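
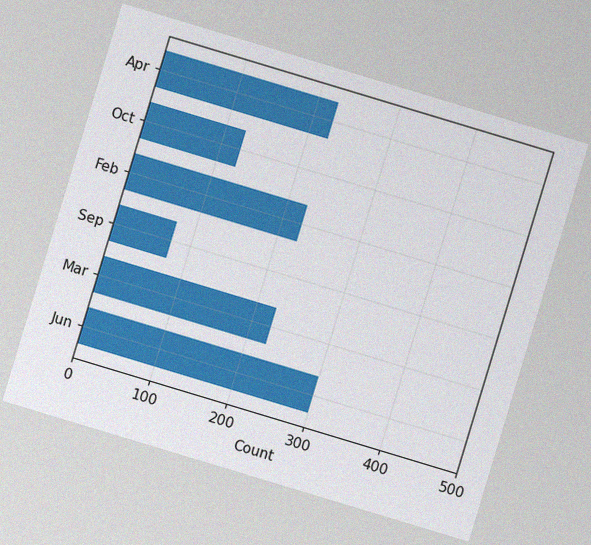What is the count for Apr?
225

The chart is tilted about 17° clockwise, with some photo noise. Reading along the chart's x-axis, the Apr bar reaches 225.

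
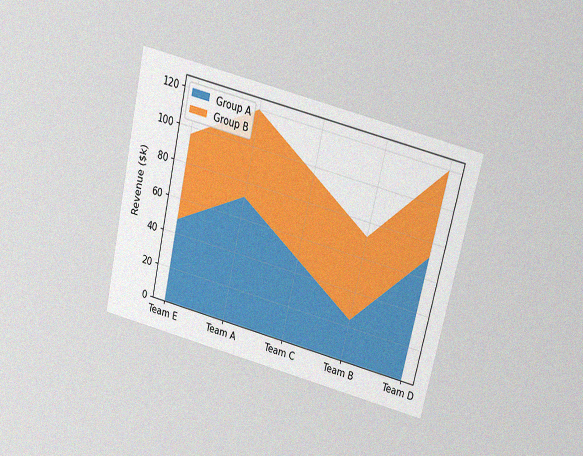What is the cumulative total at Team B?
$72k

The chart is tilted about 13° clockwise and viewed slightly from above, with some photo noise. The stacked total at Team B reaches $72k.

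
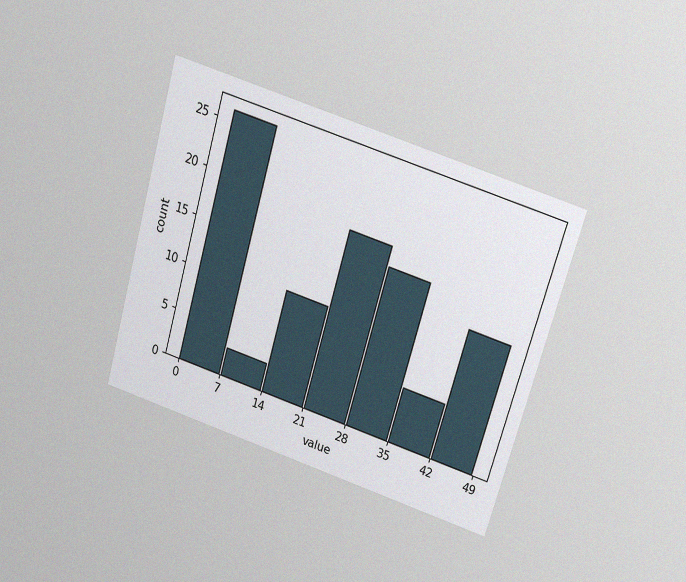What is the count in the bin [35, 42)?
6

The chart is tilted about 17° clockwise and viewed slightly from above, with some photo noise. The [35, 42) bin has height 6.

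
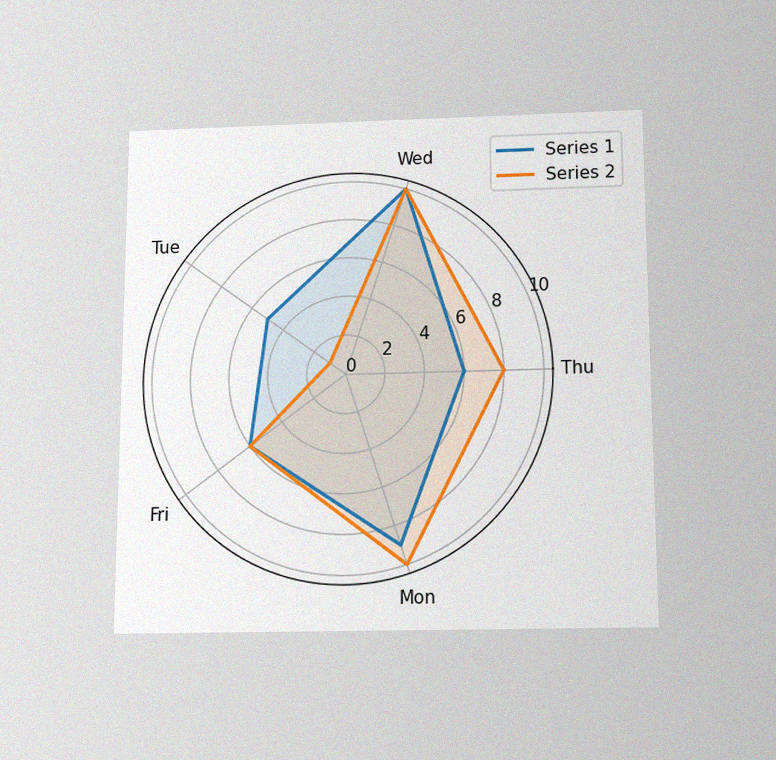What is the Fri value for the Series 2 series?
The chart is viewed slightly from below, with some photo noise. On the Fri axis, Series 2 reaches 6.

6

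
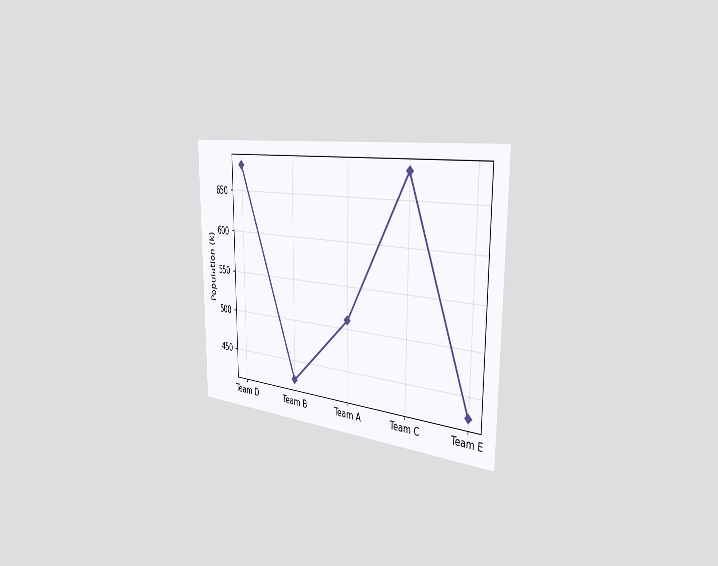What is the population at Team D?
The chart is viewed slightly from the right. At Team D, the line is at 680k.

680k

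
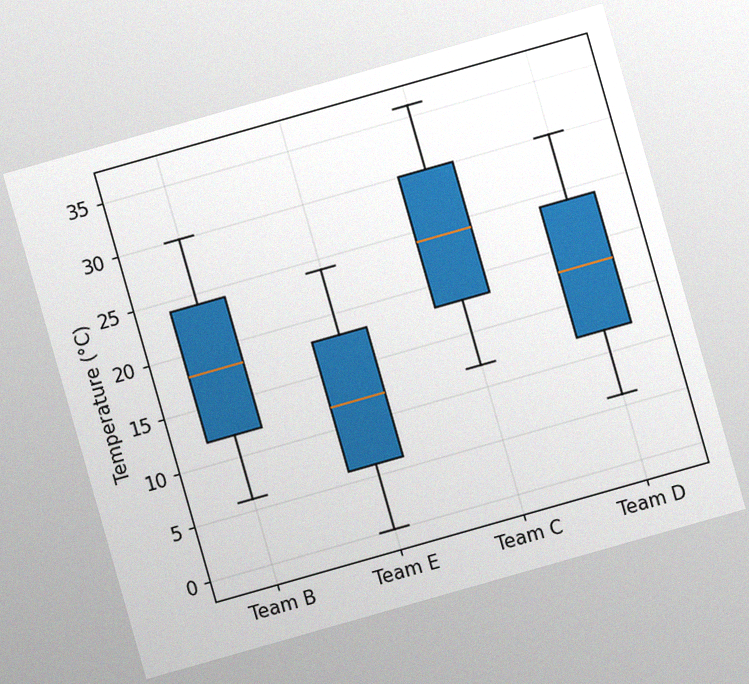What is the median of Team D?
18°C

The chart is tilted about 16° counter-clockwise, with some photo noise. The median line in the Team D box sits at 18°C.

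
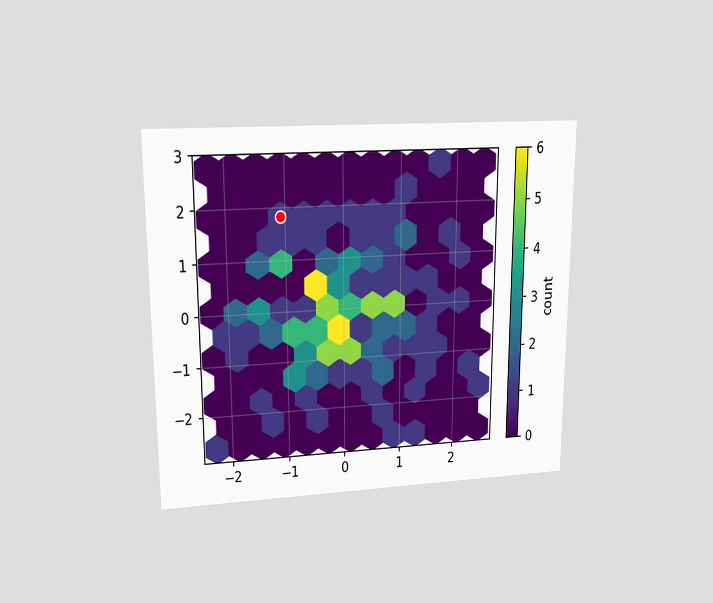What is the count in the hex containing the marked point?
1

The chart is viewed at a slight angle. The marked hex reads 1 on the colorbar.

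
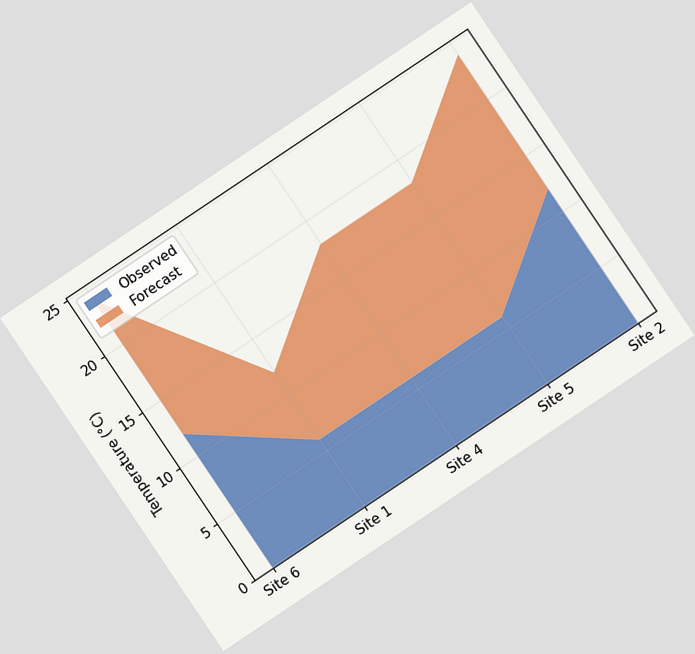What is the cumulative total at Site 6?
24°C

The chart is tilted about 34° counter-clockwise. The stacked total at Site 6 reaches 24°C.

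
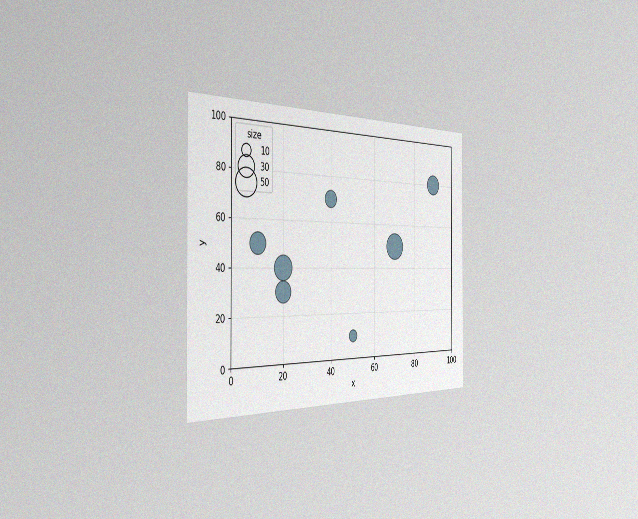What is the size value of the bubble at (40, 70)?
20

The chart is viewed slightly from the left, with some photo noise. Matching the bubble at (40, 70) against the size legend gives 20.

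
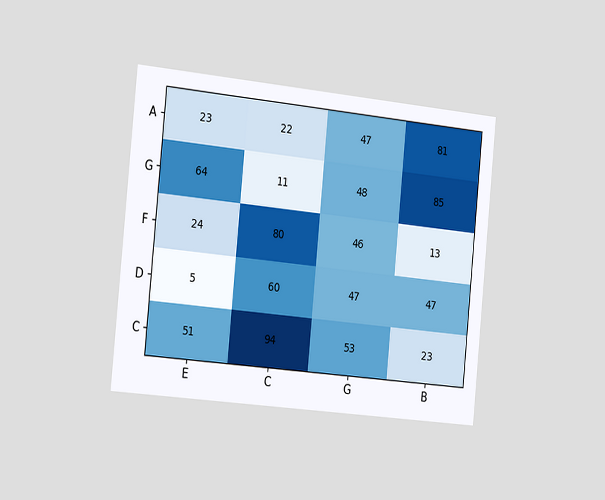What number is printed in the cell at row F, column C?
80

The chart is tilted about 6° clockwise and viewed slightly from the left. The (F, C) cell reads 80.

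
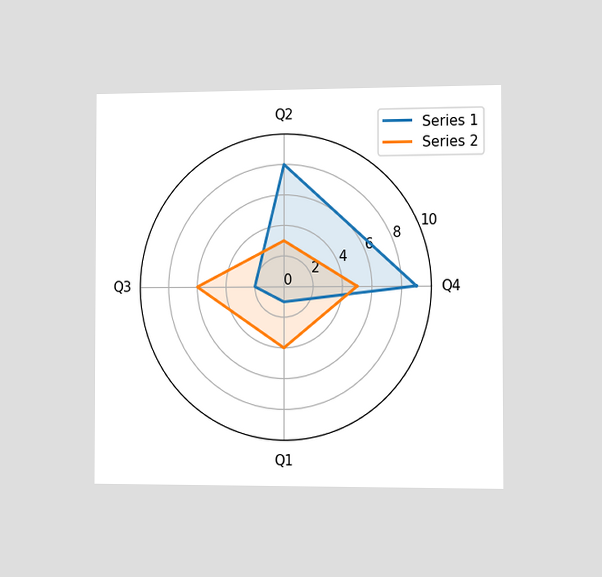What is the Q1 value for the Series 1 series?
1

The chart is viewed slightly from the right. On the Q1 axis, Series 1 reaches 1.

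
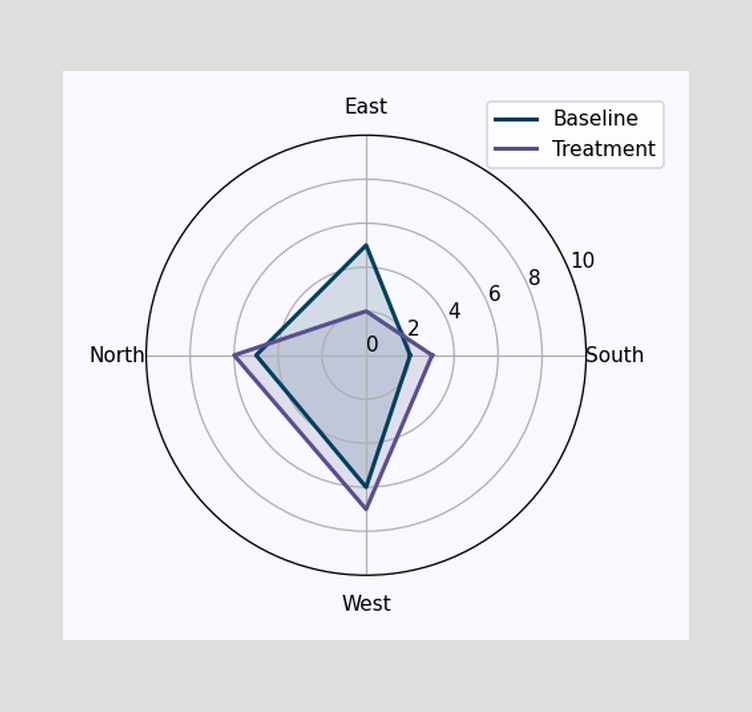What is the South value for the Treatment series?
3

On the South axis, Treatment reaches 3.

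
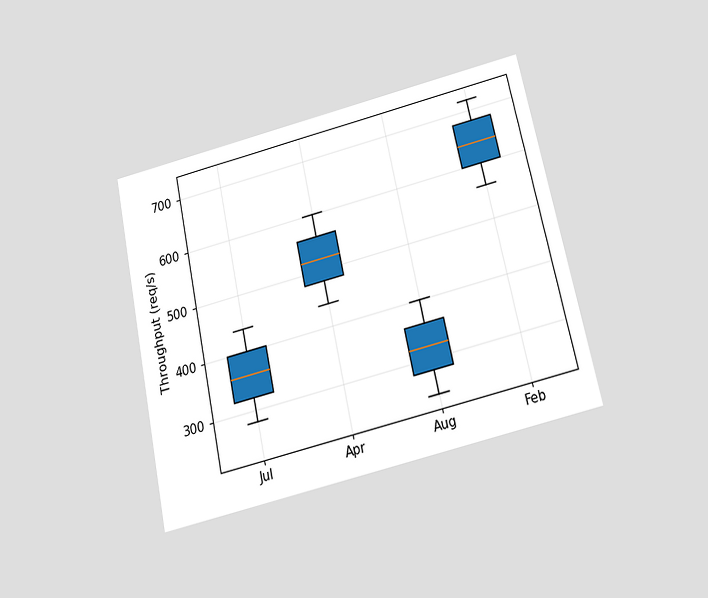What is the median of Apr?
The chart is tilted about 12° counter-clockwise and viewed slightly from below. The median line in the Apr box sits at 520req/s.

520req/s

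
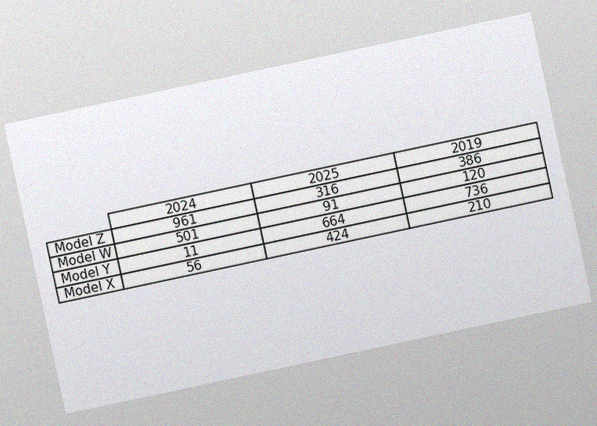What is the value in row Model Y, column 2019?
736

The chart is tilted about 12° counter-clockwise, with some photo noise. The (Model Y, 2019) cell reads 736.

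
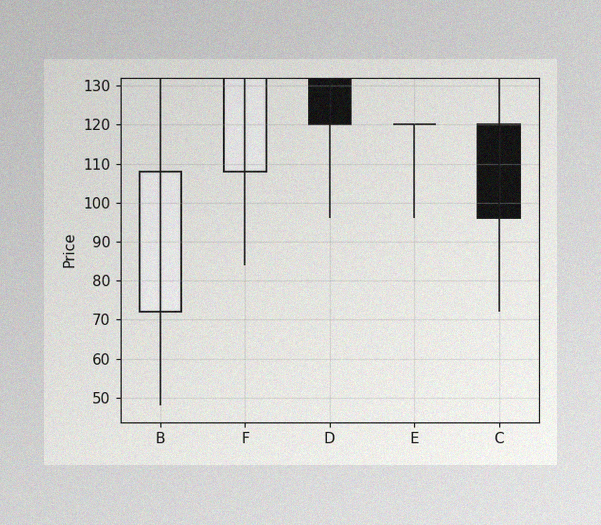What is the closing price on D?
The image has some photo noise and uneven lighting. The D candle closes at 120.

120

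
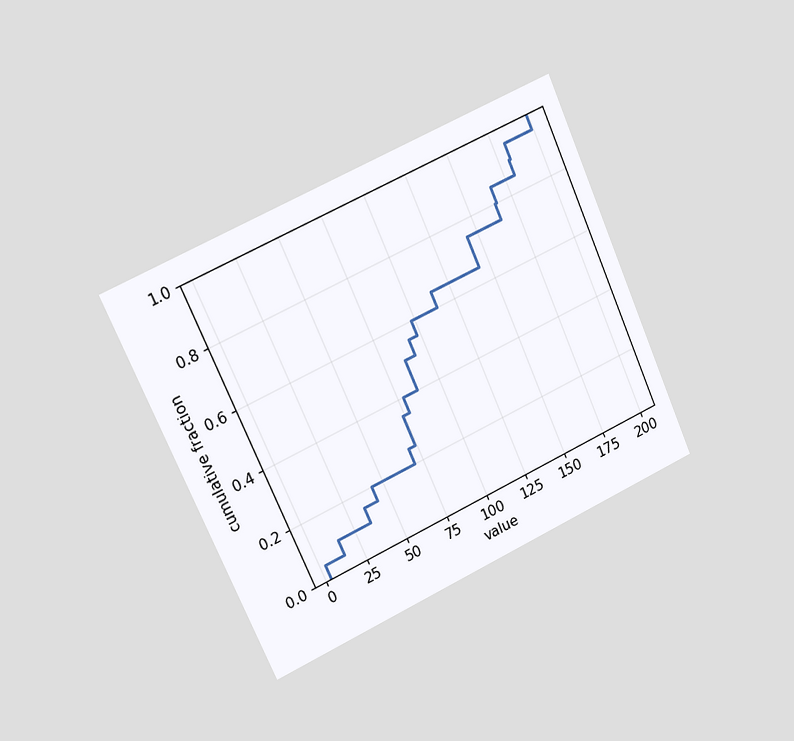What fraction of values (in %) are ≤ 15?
10%

The chart is tilted about 24° counter-clockwise and viewed slightly from the left. At x=15 the ECDF step is at 10%.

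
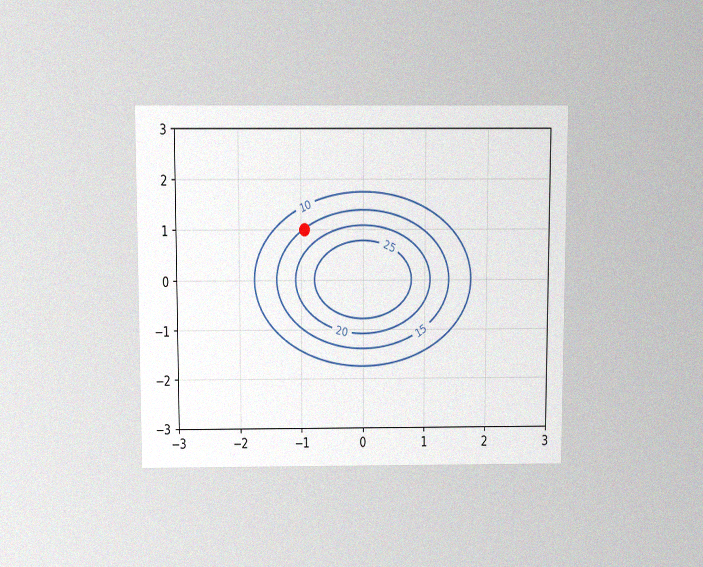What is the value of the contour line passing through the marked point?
The chart is viewed slightly from above, with some photo noise. The marked point sits on the contour labelled 15.

15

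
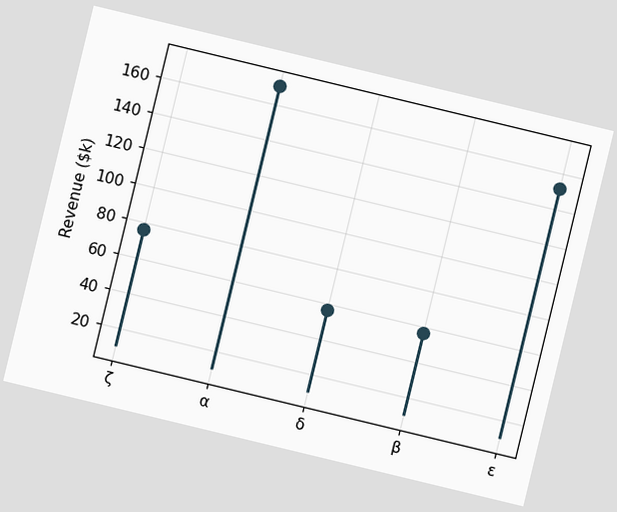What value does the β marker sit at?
$57k

The chart is tilted about 14° clockwise. The β marker sits at $57k.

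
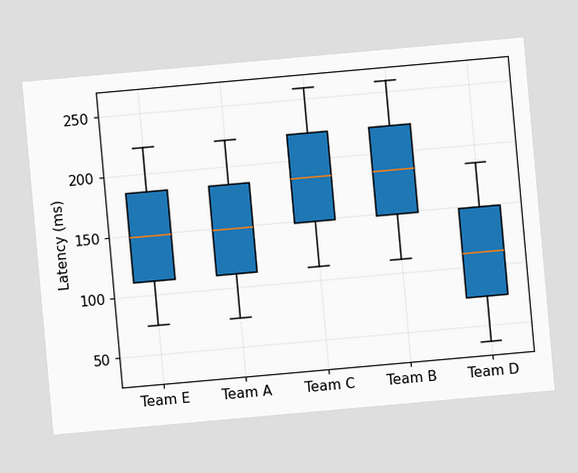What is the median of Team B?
185ms

The chart is tilted about 5° counter-clockwise. The median line in the Team B box sits at 185ms.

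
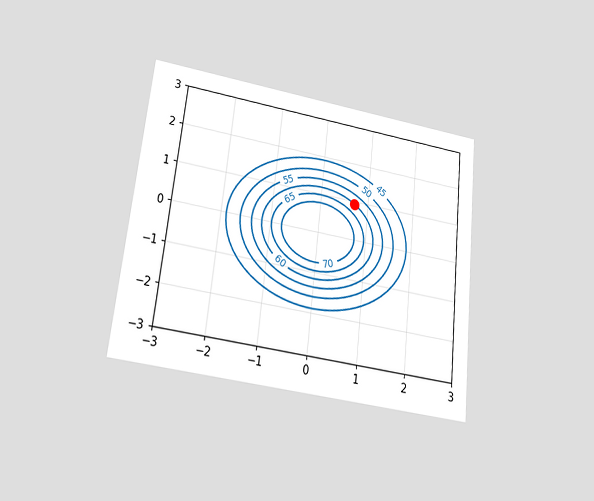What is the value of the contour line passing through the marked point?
The chart is tilted about 6° clockwise and viewed slightly from below. The marked point sits on the contour labelled 60.

60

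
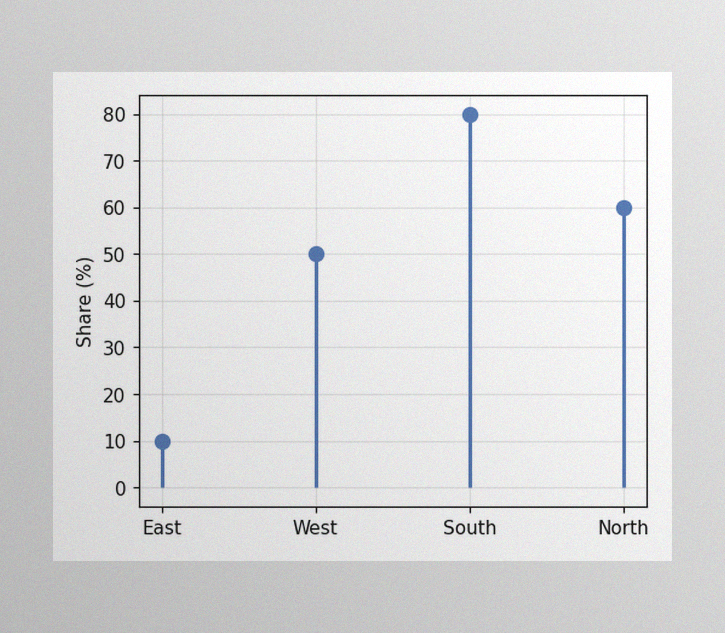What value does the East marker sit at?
The image has some photo noise and uneven lighting. The East marker sits at 10%.

10%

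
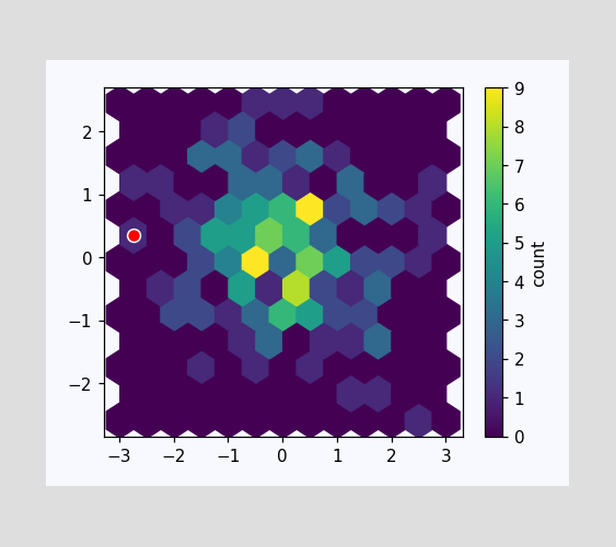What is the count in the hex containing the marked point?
1

The marked hex reads 1 on the colorbar.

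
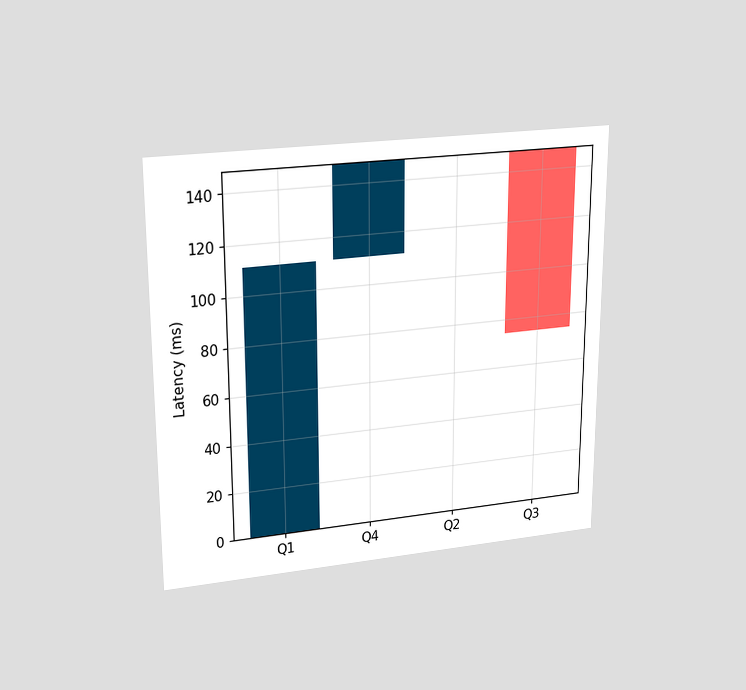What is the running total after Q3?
74ms

The chart is viewed slightly from above. After Q3 the running total reaches 74ms.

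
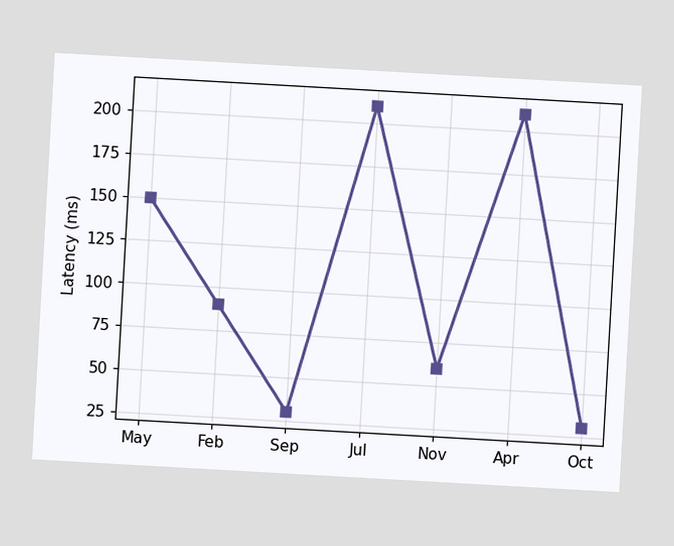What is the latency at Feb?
The chart is tilted about 3° clockwise. At Feb, the line is at 90ms.

90ms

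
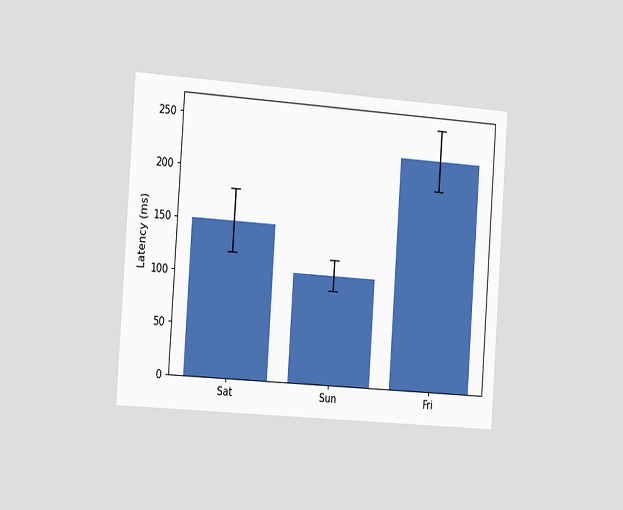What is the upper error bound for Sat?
180ms

The chart is tilted about 4° clockwise and viewed slightly from the left. The Sat bar's upper whisker reaches 180ms.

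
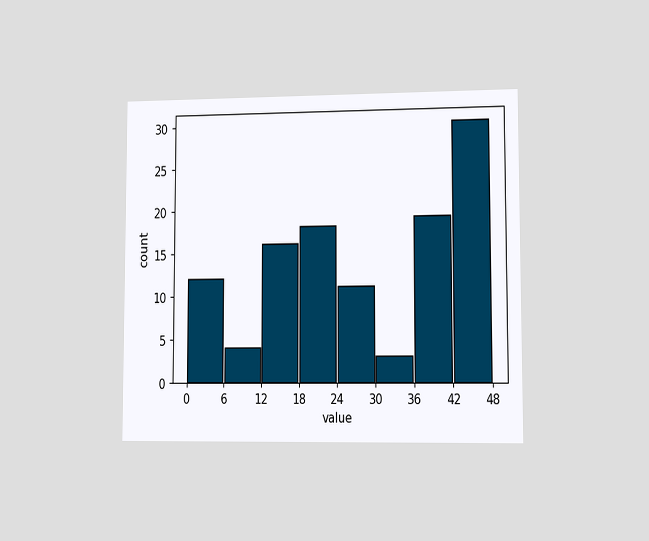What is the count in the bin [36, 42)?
19

The chart is viewed at a slight angle. The [36, 42) bin has height 19.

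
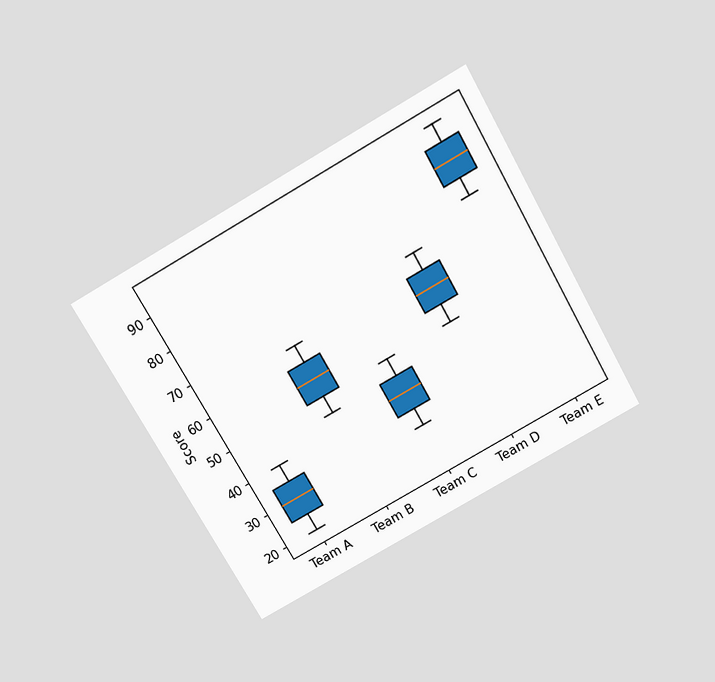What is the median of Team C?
40

The chart is tilted about 30° counter-clockwise and viewed slightly from above. The median line in the Team C box sits at 40.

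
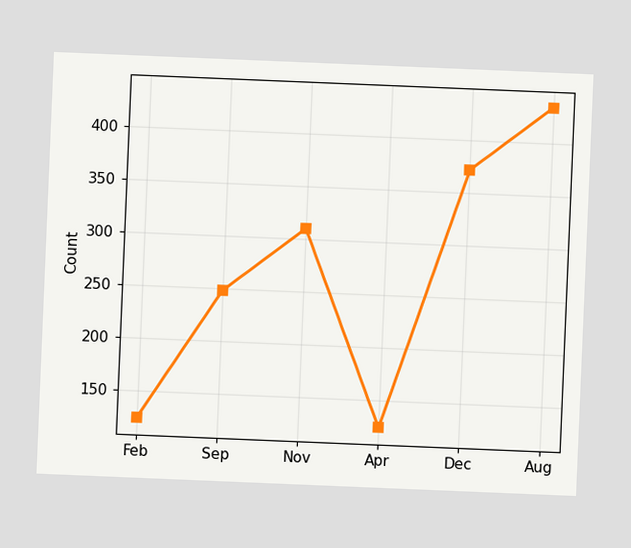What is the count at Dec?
372

The chart is tilted about 2° clockwise. At Dec, the line is at 372.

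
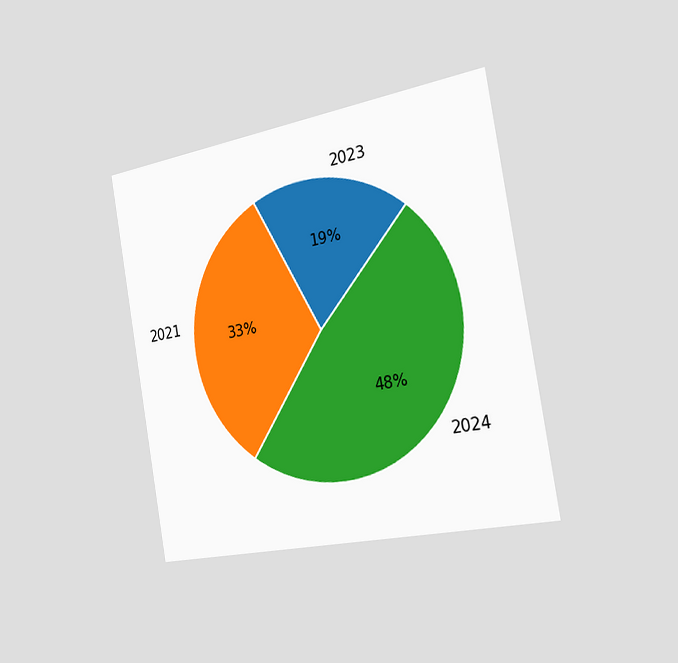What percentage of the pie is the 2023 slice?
The chart is tilted about 10° counter-clockwise and viewed slightly from the right. The 2023 slice takes up 19% of the pie.

19%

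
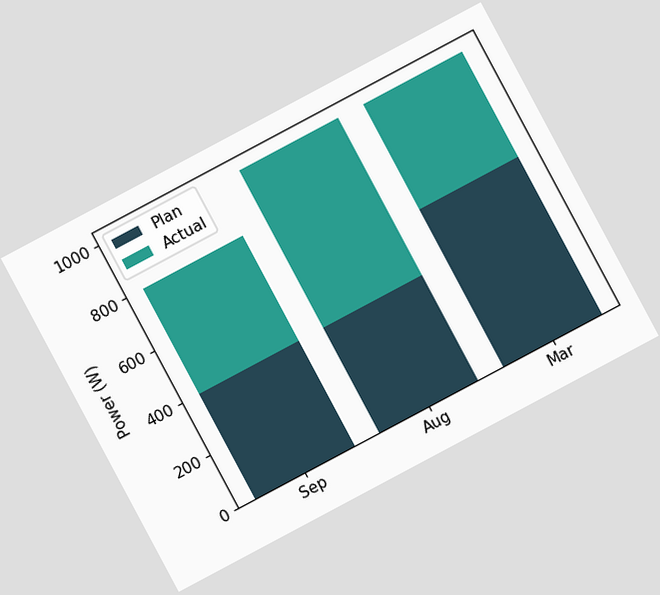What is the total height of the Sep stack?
The chart is tilted about 28° counter-clockwise. The Sep stack's top reaches 800W on the y-axis.

800W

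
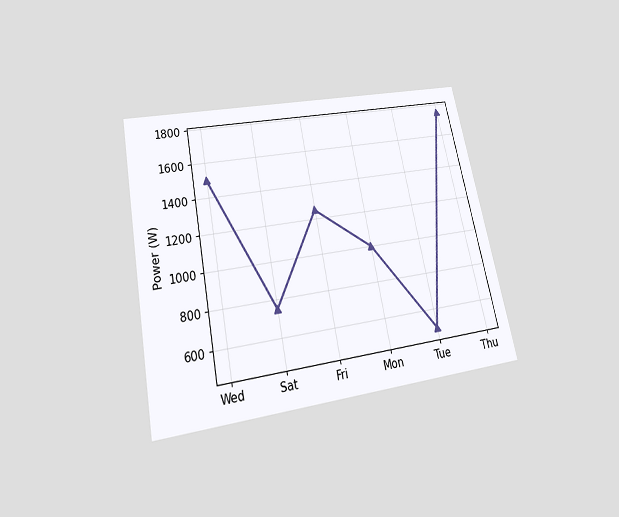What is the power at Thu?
1750W

The chart is tilted about 11° counter-clockwise and viewed slightly from below. At Thu, the line is at 1750W.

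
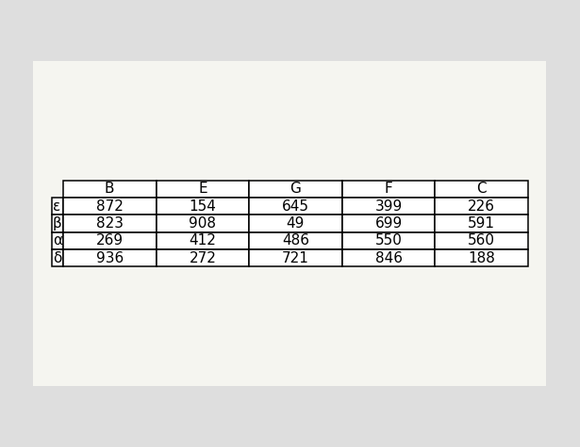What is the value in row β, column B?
823

The (β, B) cell reads 823.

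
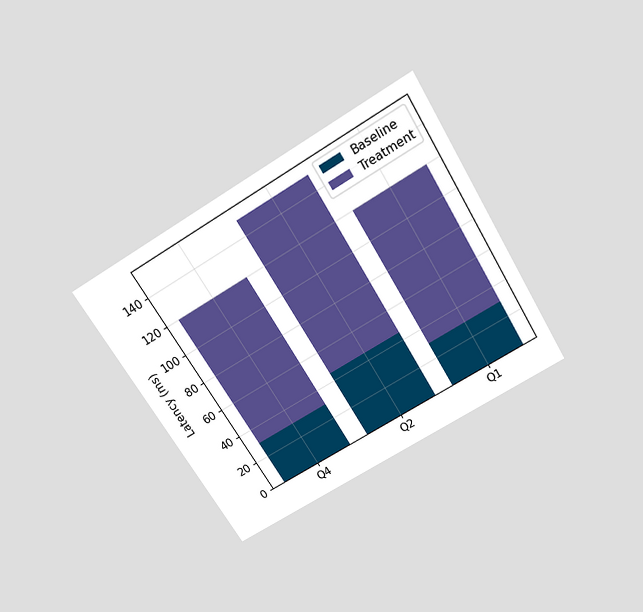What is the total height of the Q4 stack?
120ms

The chart is tilted about 31° counter-clockwise and viewed slightly from above. The Q4 stack's top reaches 120ms on the y-axis.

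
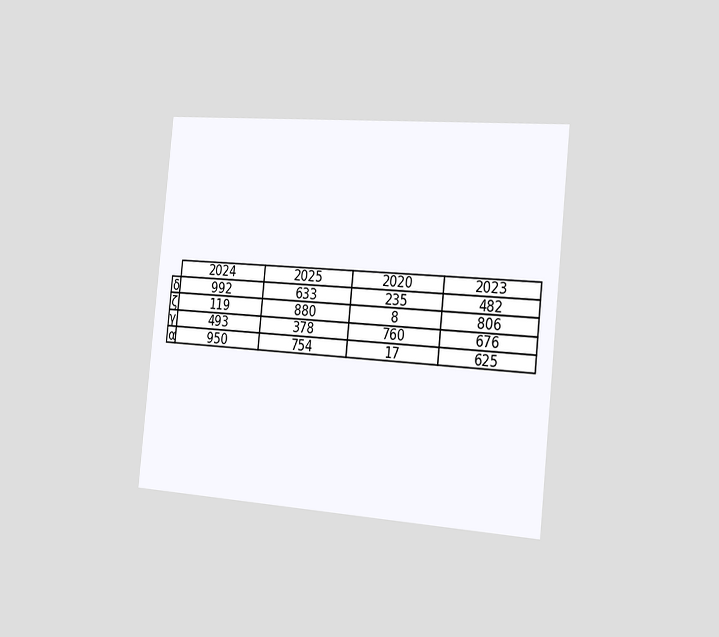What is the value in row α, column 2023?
625

The chart is tilted about 6° clockwise and viewed slightly from the right. The (α, 2023) cell reads 625.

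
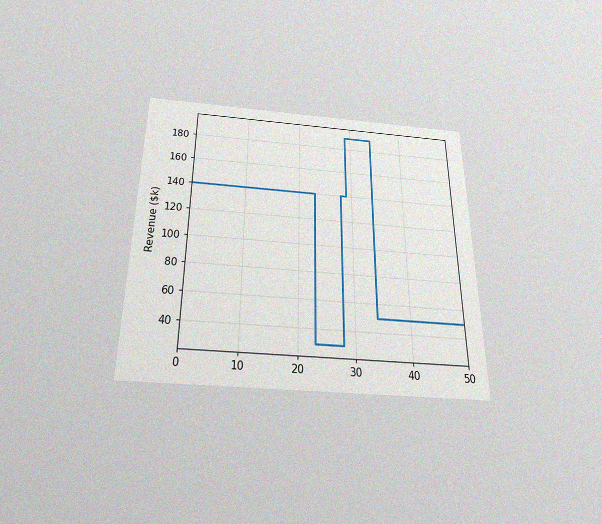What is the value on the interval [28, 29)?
The chart is viewed slightly from below, with some photo noise. On [28, 29) the step sits at $140k.

$140k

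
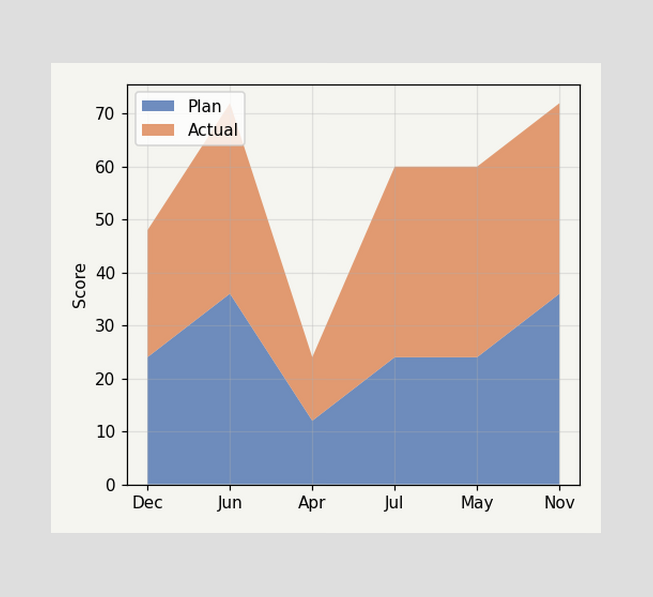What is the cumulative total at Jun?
72

The stacked total at Jun reaches 72.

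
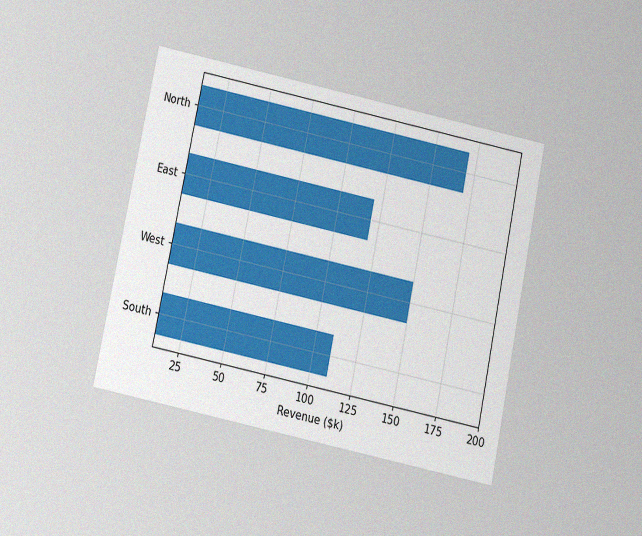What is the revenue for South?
$110k

The chart is tilted about 12° clockwise and viewed at a slight angle, with some photo noise. Reading along the chart's x-axis, the South bar reaches $110k.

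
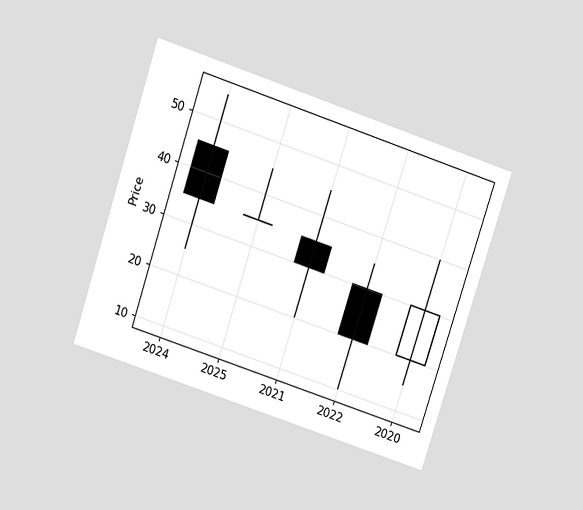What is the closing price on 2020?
The chart is tilted about 18° clockwise and viewed slightly from above. The 2020 candle closes at 30.

30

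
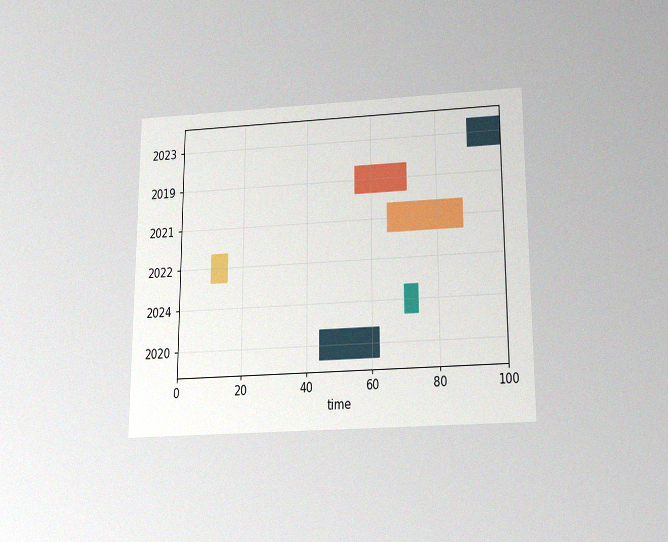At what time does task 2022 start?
The chart is viewed slightly from below, with some photo noise. The 2022 bar begins at t=10.

10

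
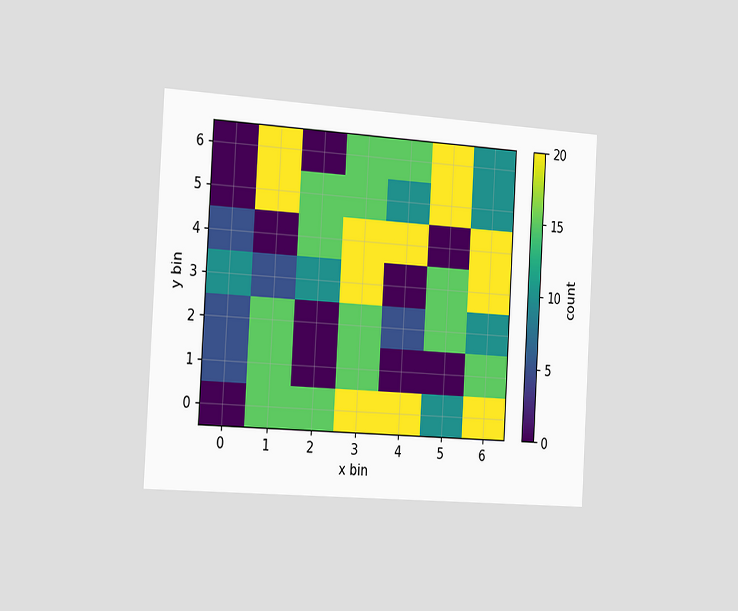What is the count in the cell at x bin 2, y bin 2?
The chart is tilted about 3° clockwise and viewed slightly from the left. Matching the cell (2, 2) against the colorbar gives 0.

0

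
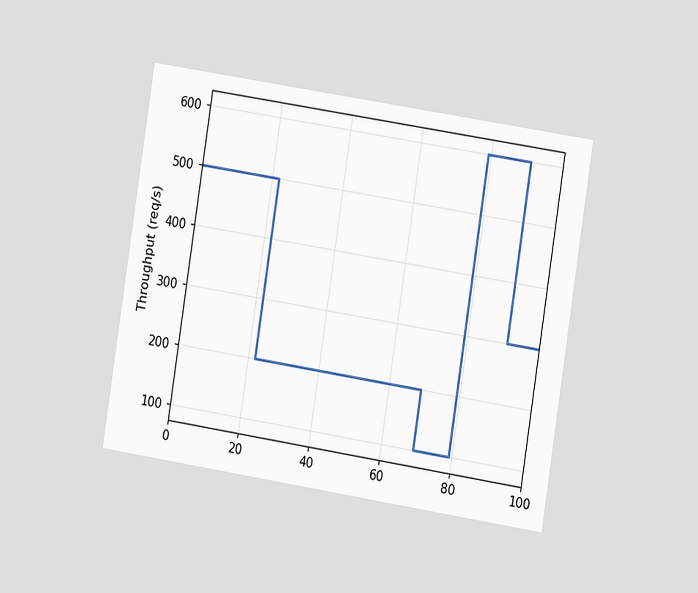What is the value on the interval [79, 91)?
The chart is tilted about 9° clockwise and viewed at a slight angle. On [79, 91) the step sits at 600req/s.

600req/s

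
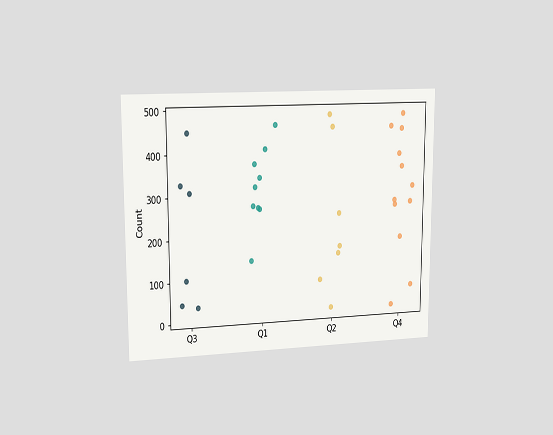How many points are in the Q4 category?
The chart is viewed slightly from the left. Counting the markers in the Q4 column gives 12.

12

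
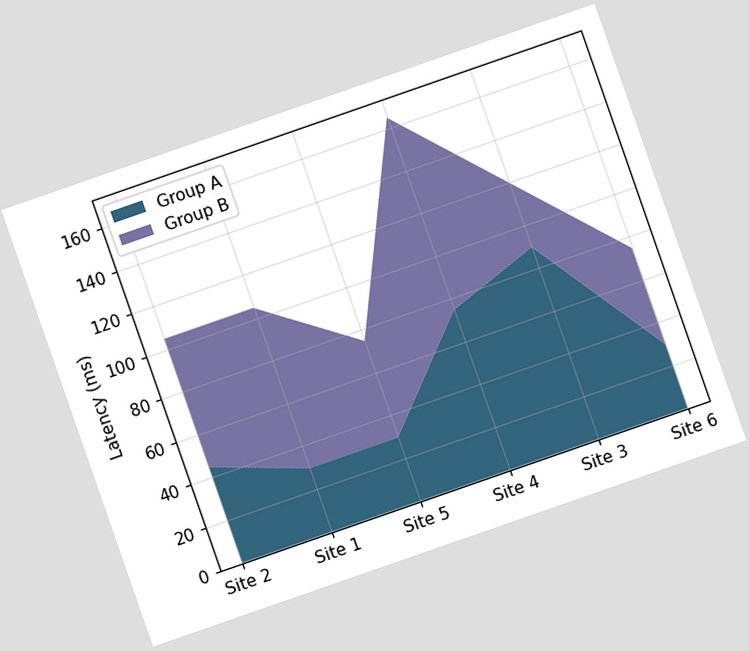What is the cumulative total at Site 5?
75ms

The chart is tilted about 19° counter-clockwise. The stacked total at Site 5 reaches 75ms.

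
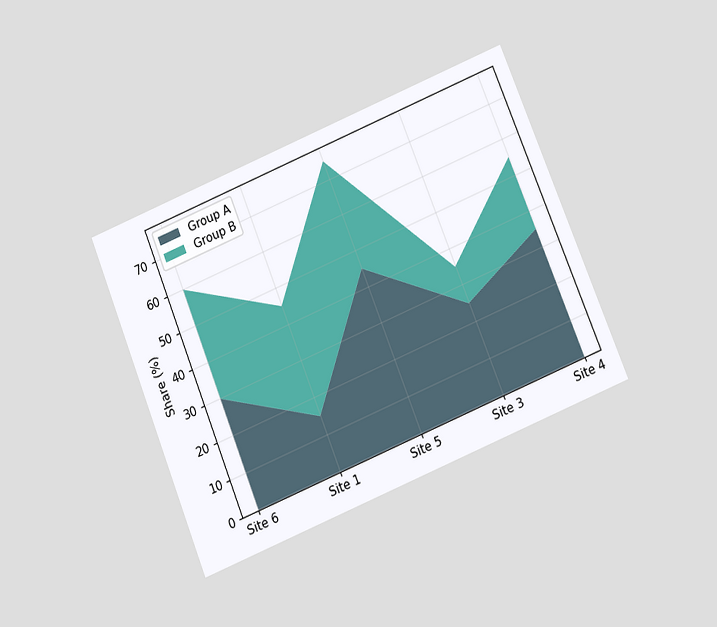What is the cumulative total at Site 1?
45%

The chart is tilted about 22° counter-clockwise and viewed slightly from below. The stacked total at Site 1 reaches 45%.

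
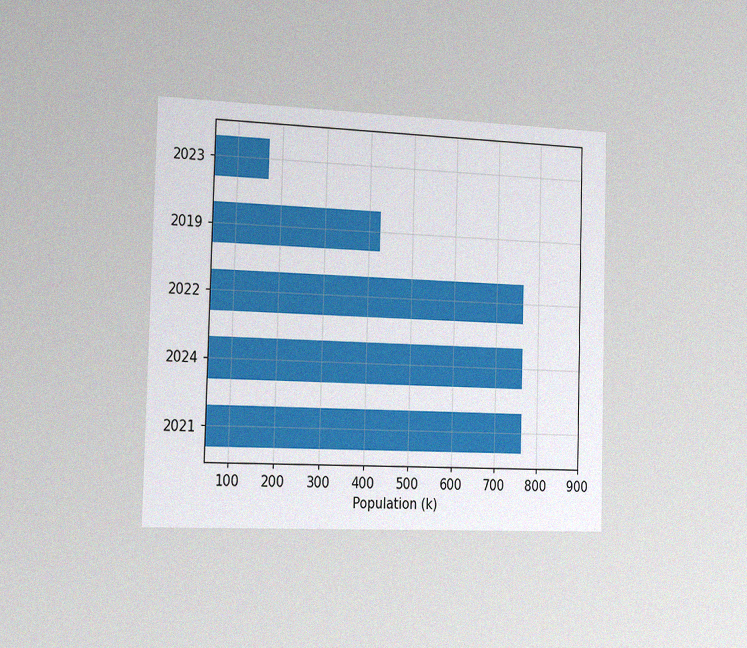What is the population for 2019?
The chart is viewed slightly from the left, with some photo noise. Reading along the chart's x-axis, the 2019 bar reaches 425k.

425k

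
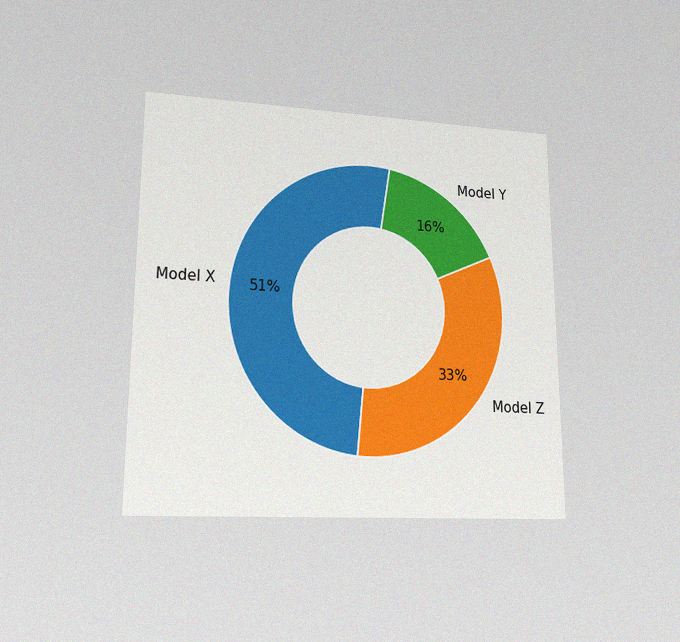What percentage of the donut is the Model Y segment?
The chart is viewed at a slight angle, with some photo noise. The Model Y segment takes up 16% of the ring.

16%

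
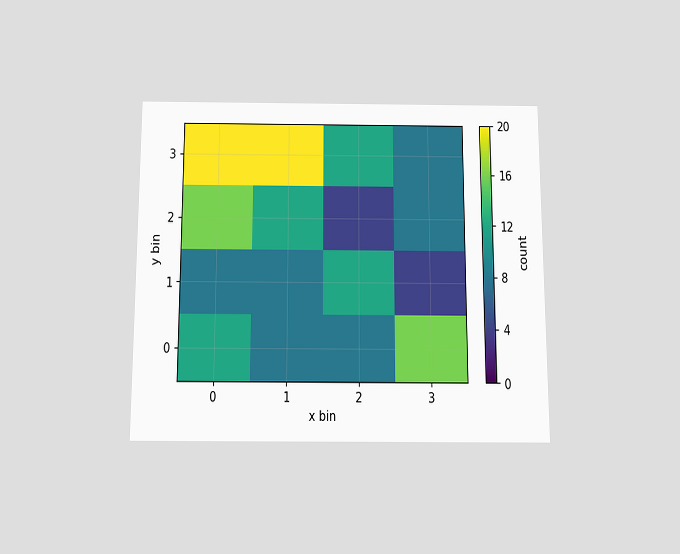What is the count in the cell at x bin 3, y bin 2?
8

The chart is viewed slightly from below. Matching the cell (3, 2) against the colorbar gives 8.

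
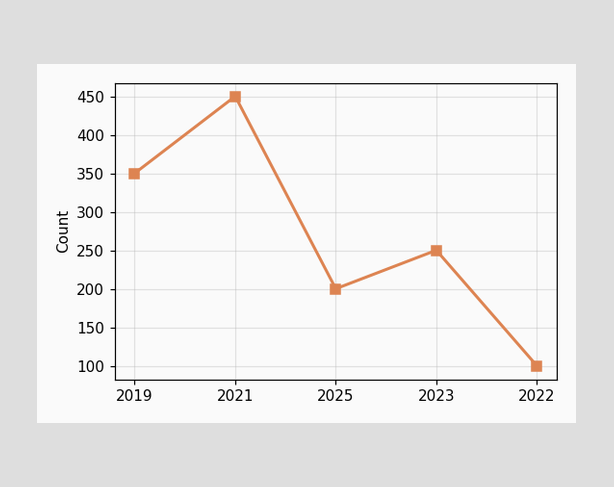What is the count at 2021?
450

At 2021, the line is at 450.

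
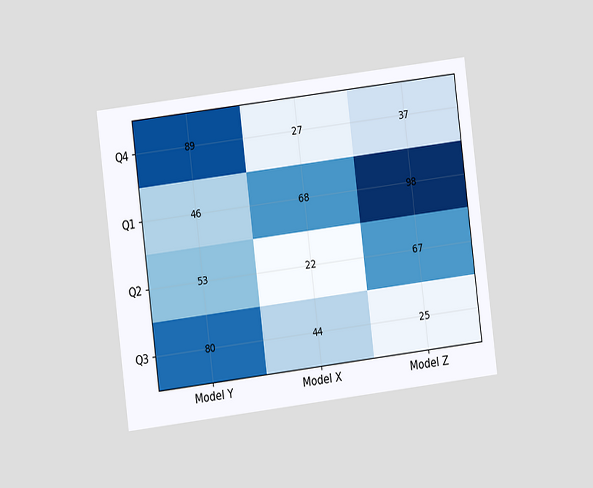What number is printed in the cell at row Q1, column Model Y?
46

The chart is tilted about 7° counter-clockwise and viewed at a slight angle. The (Q1, Model Y) cell reads 46.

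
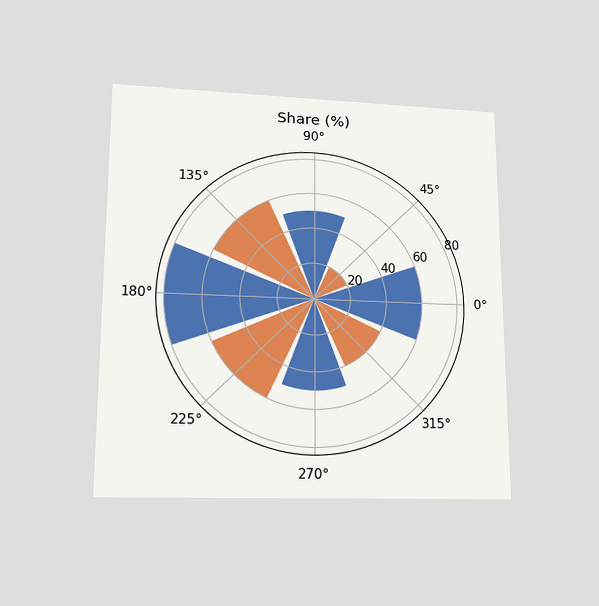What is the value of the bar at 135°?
The chart is viewed slightly from below. The bar at 135° reaches 60% on the radial axis.

60%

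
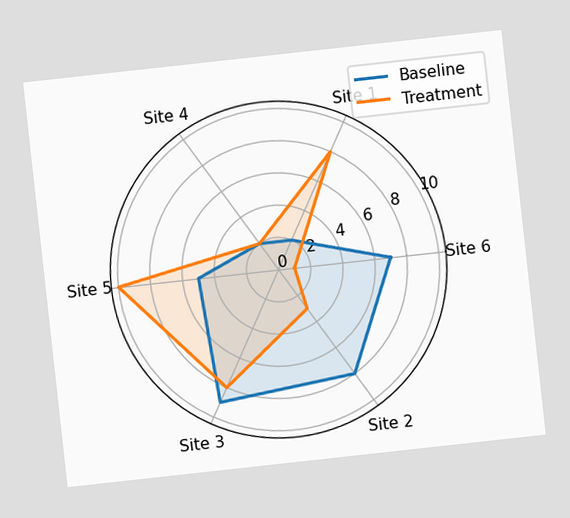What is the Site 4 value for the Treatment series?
2

The chart is tilted about 6° counter-clockwise. On the Site 4 axis, Treatment reaches 2.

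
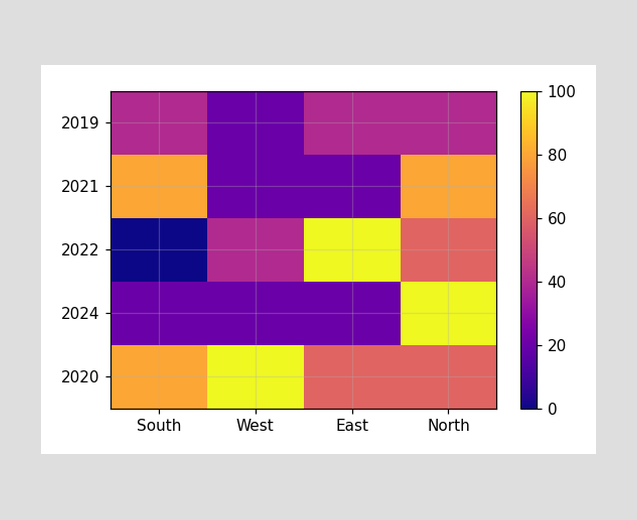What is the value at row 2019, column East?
Matching cell (2019, East) against the colorbar gives 40.

40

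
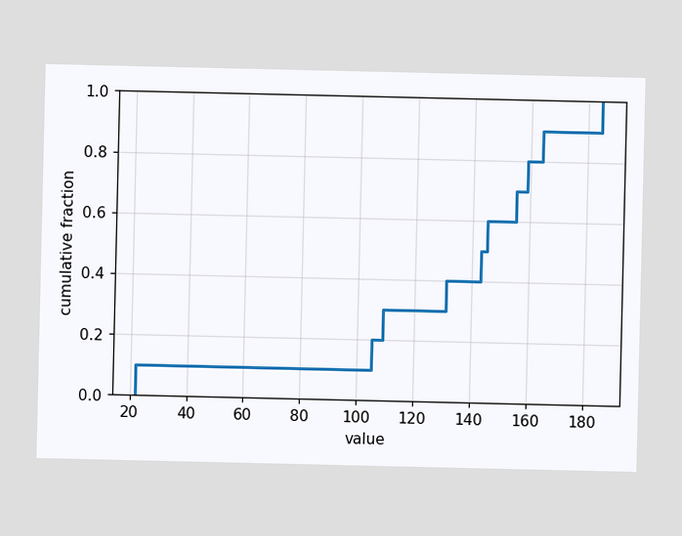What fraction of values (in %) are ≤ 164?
90%

At x=164 the ECDF step is at 90%.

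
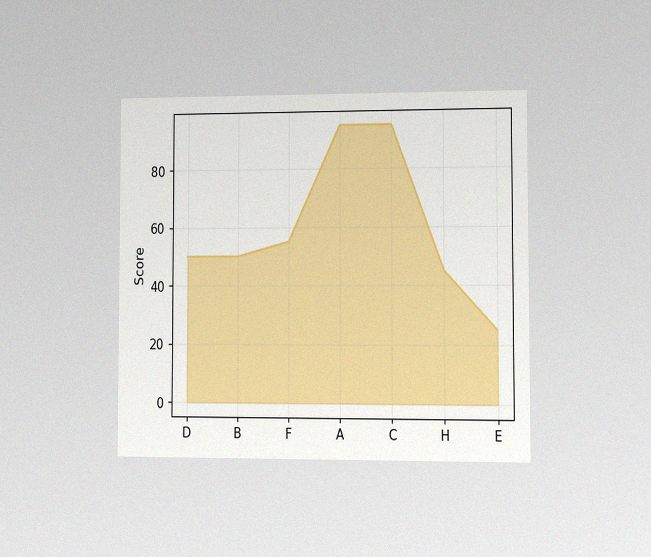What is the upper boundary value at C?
The chart is viewed at a slight angle, with some photo noise. At C the upper boundary is at 95.

95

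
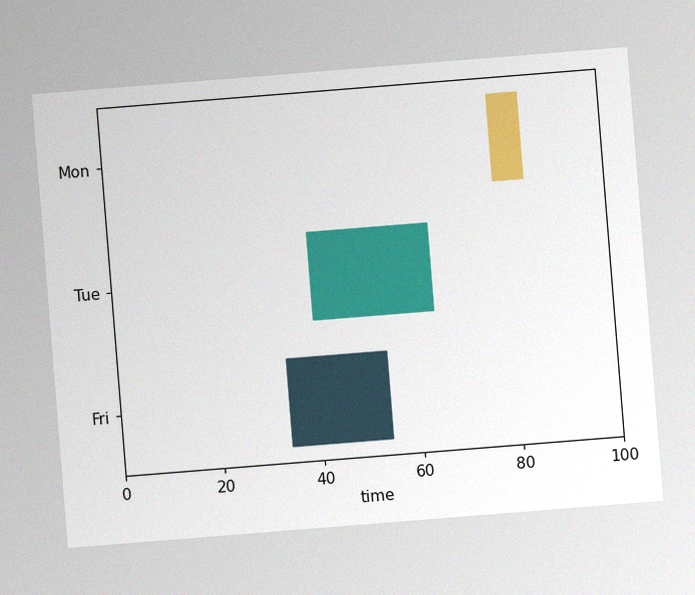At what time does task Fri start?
The chart is tilted about 5° counter-clockwise, with some photo noise. The Fri bar begins at t=34.

34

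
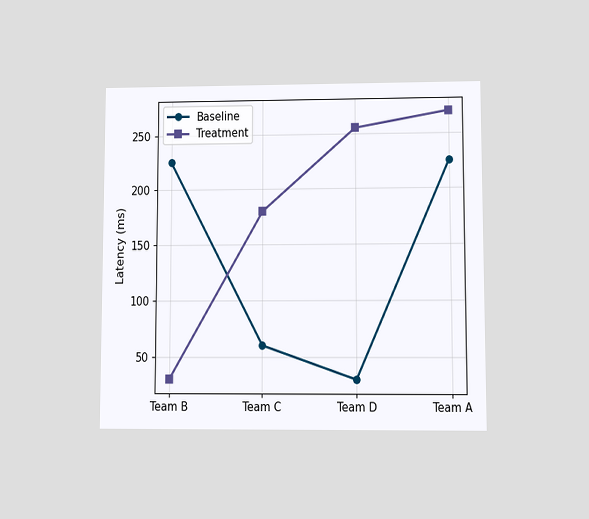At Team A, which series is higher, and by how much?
The chart is viewed at a slight angle. At Team A, Treatment sits above the other line by 45ms.

Treatment, by 45ms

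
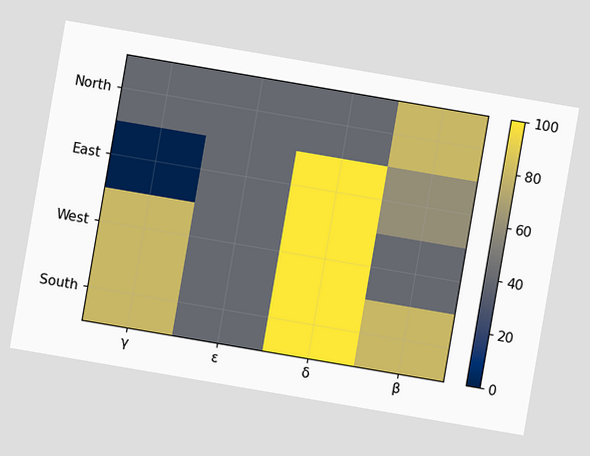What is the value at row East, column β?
60

The chart is tilted about 10° clockwise. Matching cell (East, β) against the colorbar gives 60.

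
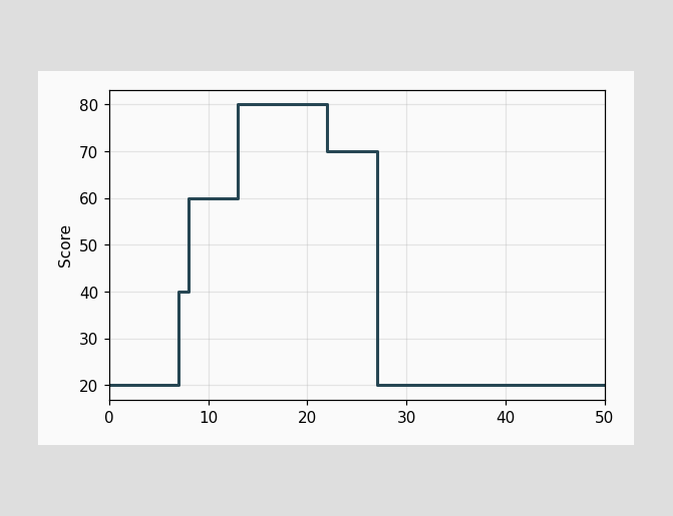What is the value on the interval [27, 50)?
On [27, 50) the step sits at 20.

20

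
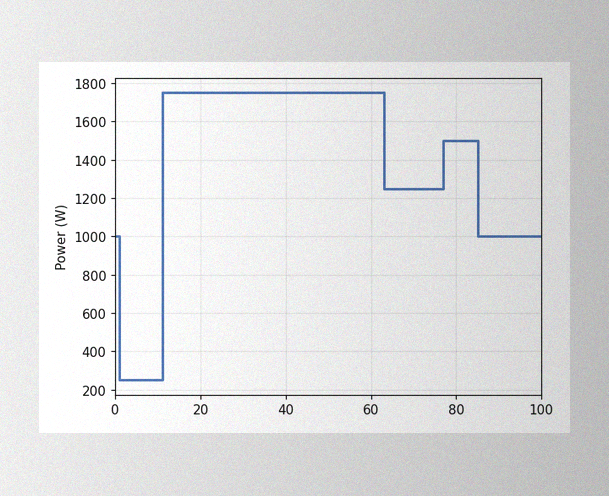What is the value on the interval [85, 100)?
The image has some photo noise and uneven lighting. On [85, 100) the step sits at 1000W.

1000W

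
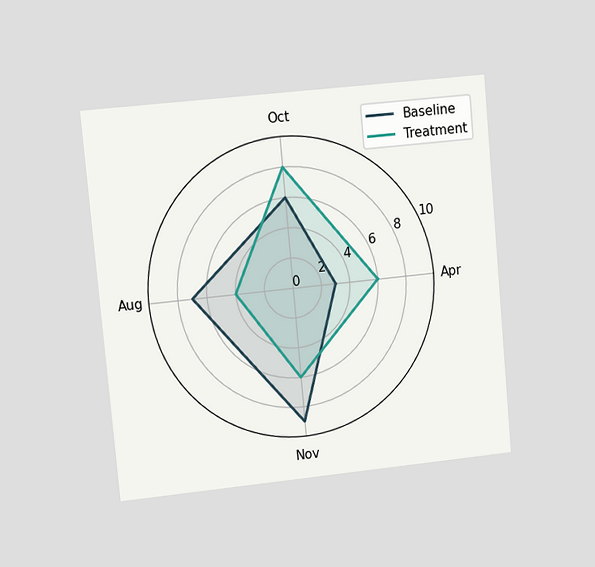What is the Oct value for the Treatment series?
The chart is tilted about 5° counter-clockwise and viewed at a slight angle. On the Oct axis, Treatment reaches 8.

8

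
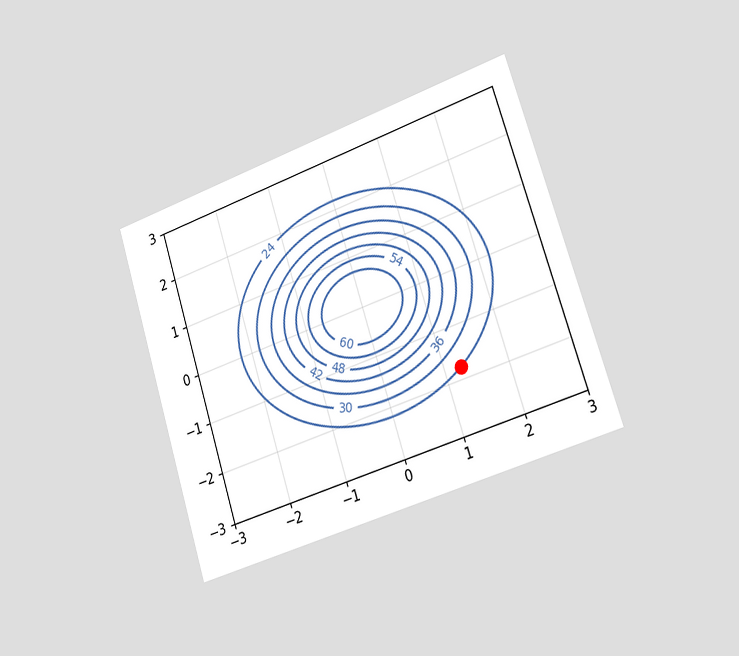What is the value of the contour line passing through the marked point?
24

The chart is tilted about 18° counter-clockwise and viewed slightly from the right. The marked point sits on the contour labelled 24.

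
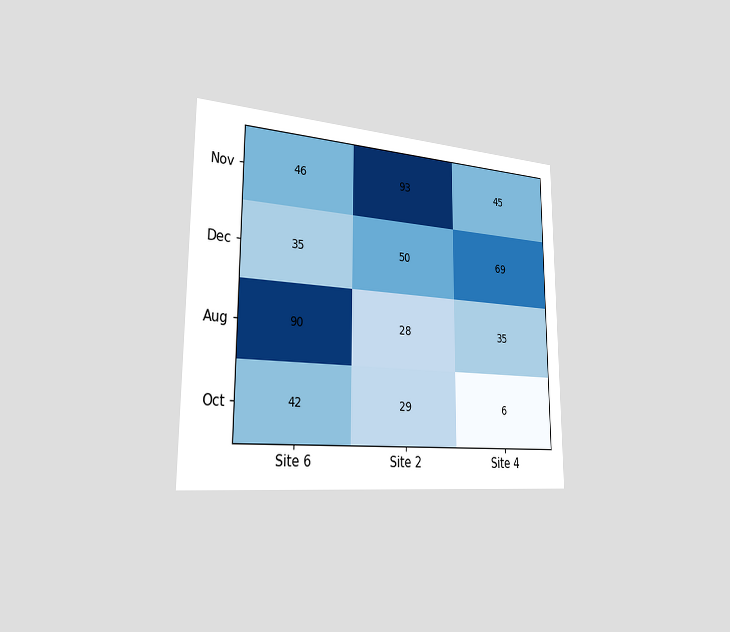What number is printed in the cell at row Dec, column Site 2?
The chart is viewed slightly from the left. The (Dec, Site 2) cell reads 50.

50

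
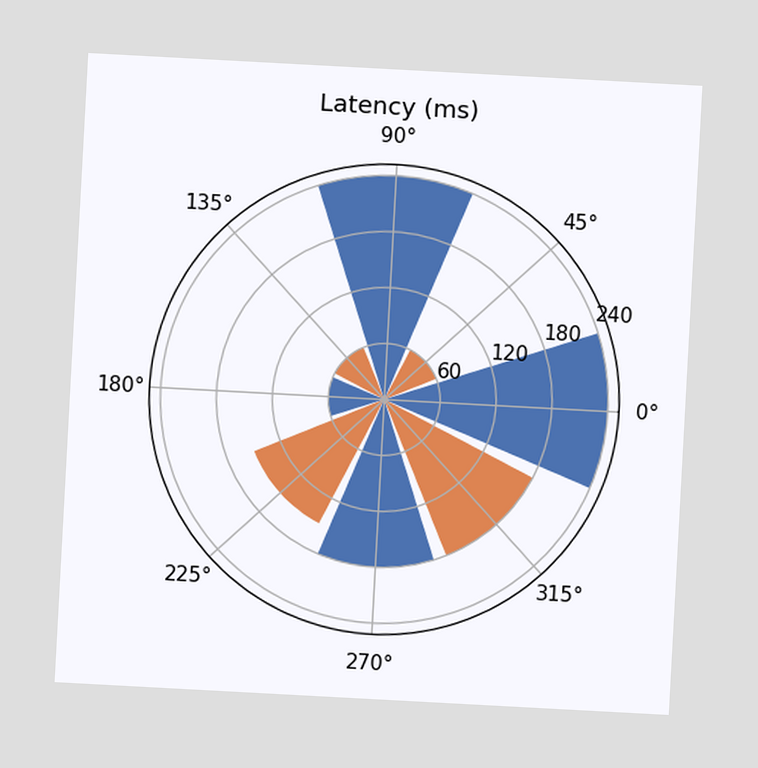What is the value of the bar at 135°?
60ms

The chart is tilted about 3° clockwise. The bar at 135° reaches 60ms on the radial axis.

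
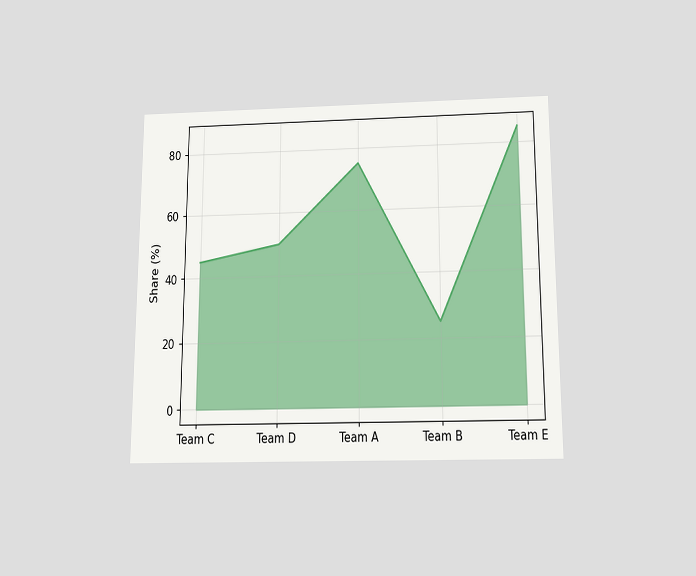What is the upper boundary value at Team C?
45%

The chart is viewed slightly from below. At Team C the upper boundary is at 45%.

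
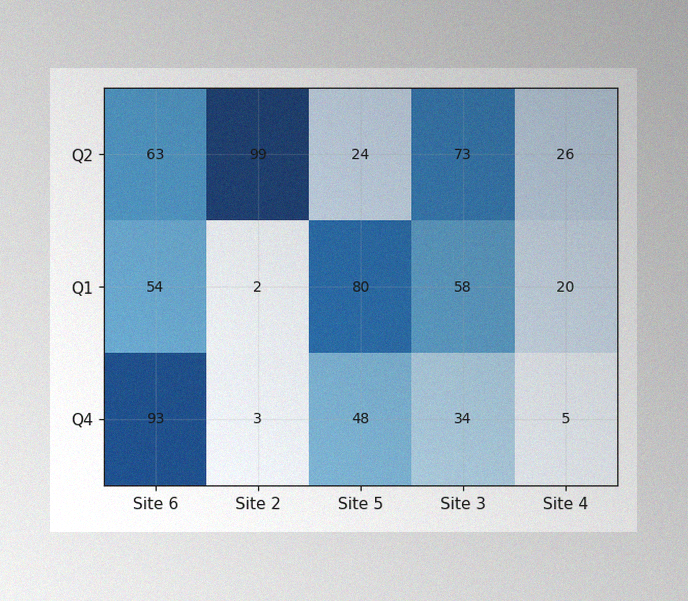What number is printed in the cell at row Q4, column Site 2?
The image has some photo noise and uneven lighting. The (Q4, Site 2) cell reads 3.

3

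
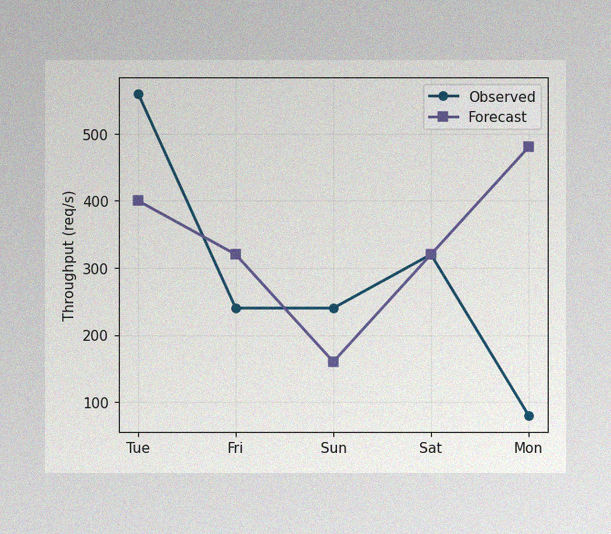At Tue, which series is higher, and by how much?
Observed, by 160req/s

The image has some photo noise and uneven lighting. At Tue, Observed sits above the other line by 160req/s.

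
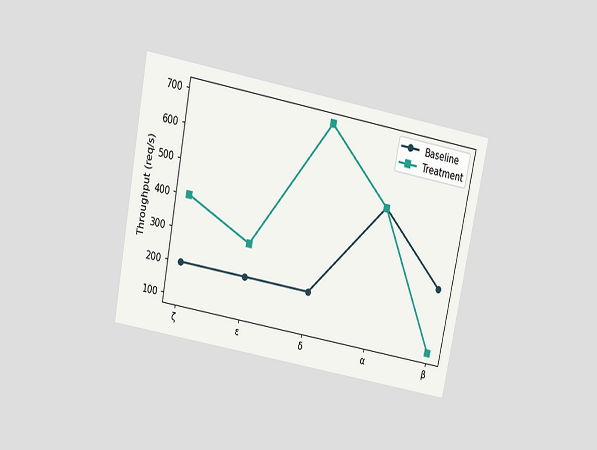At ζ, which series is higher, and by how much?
Treatment, by 200req/s

The chart is tilted about 11° clockwise and viewed slightly from above. At ζ, Treatment sits above the other line by 200req/s.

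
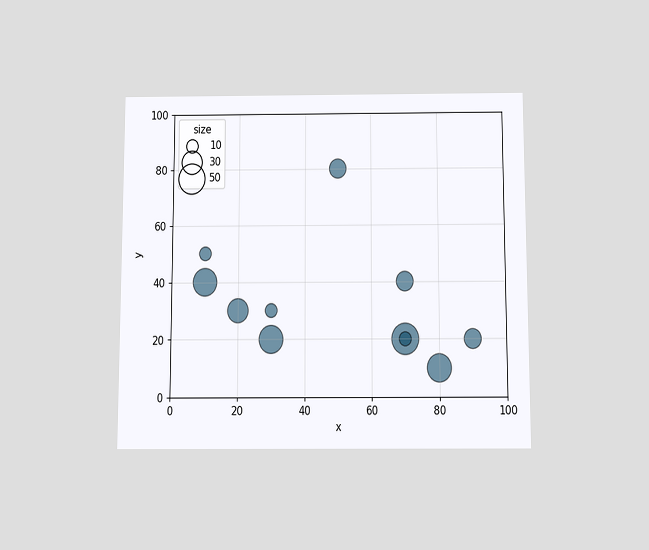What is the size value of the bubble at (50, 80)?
The chart is viewed slightly from below. Matching the bubble at (50, 80) against the size legend gives 20.

20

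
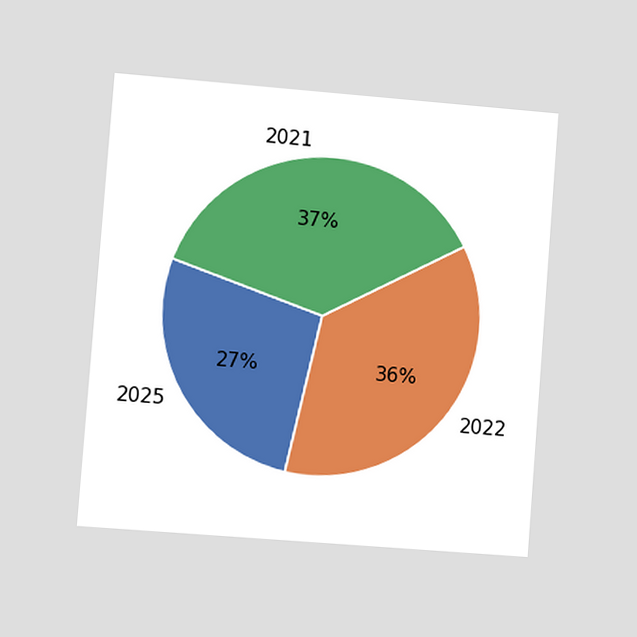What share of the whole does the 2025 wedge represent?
The chart is tilted about 4° clockwise and viewed slightly from the left. The 2025 slice takes up 27% of the pie.

27%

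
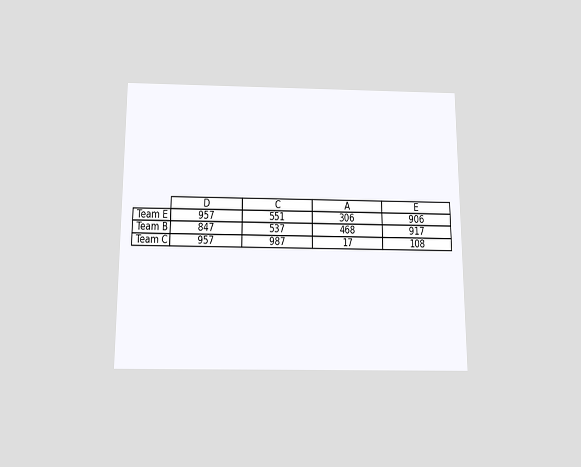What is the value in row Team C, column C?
987

The chart is viewed slightly from below. The (Team C, C) cell reads 987.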